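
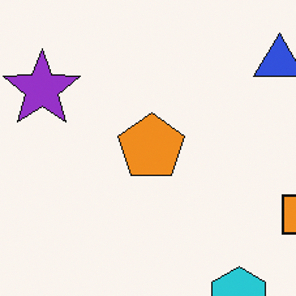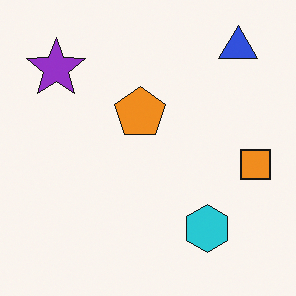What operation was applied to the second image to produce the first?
The transformation is: cropped to a modestly smaller region and rescaled.

The visible shapes are larger and the field of view is narrower; shapes near the original edges may be partly or wholly outside the frame — a crop-and-rescale.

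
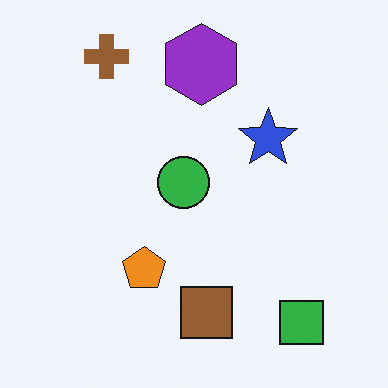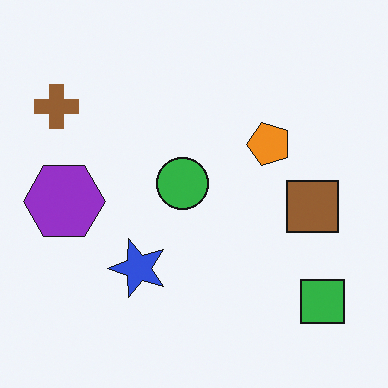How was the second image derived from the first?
It was transposed (reflected across the top-left ↔ bottom-right diagonal).

Shapes have swapped their row and column positions — what was in the top-right is now in the bottom-left — a diagonal reflection.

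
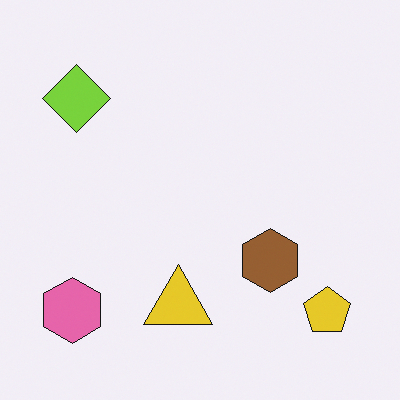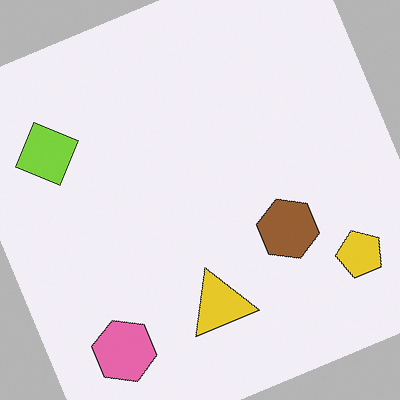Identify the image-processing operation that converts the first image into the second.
The transformation is: rotated counter-clockwise by a moderate amount.

Every shape is tilted by the same angle and the image corners show triangular fill wedges — a whole-image rotation by a non-right angle.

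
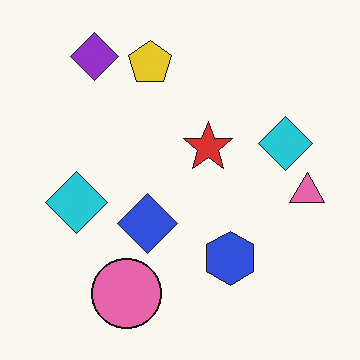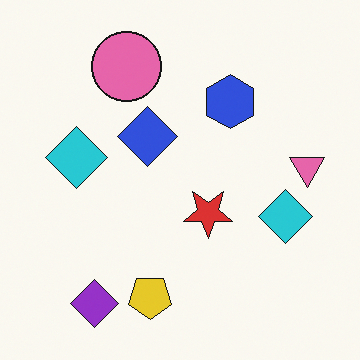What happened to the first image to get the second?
This is the original image flipped vertically (top ↔ bottom).

The purple diamond is in the top-left of the first image and the bottom-left of the second — shapes on opposite sides of the horizontal midline have swapped in a mirror flip.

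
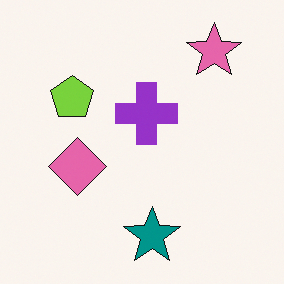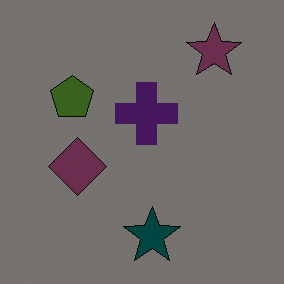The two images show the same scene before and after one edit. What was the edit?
The second image is the first darkened a lot.

Every pixel — background and shapes alike — is uniformly darkened.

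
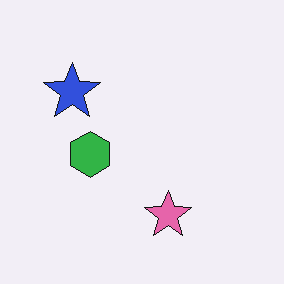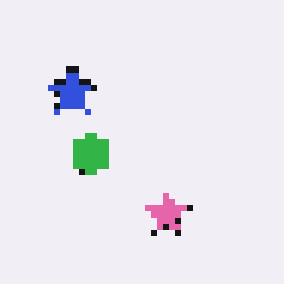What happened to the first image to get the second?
The transformation is: moderately pixelated.

Shapes are reduced to large square blocks; fine edges and outlines are lost — a downscale-then-upscale (mosaic) effect.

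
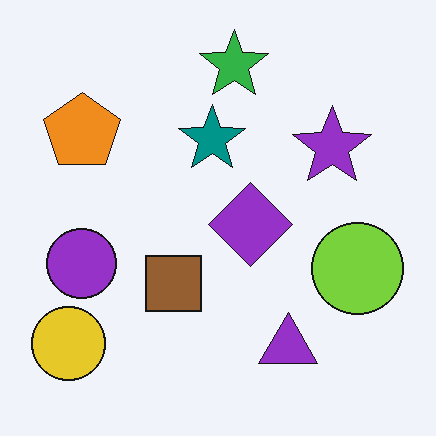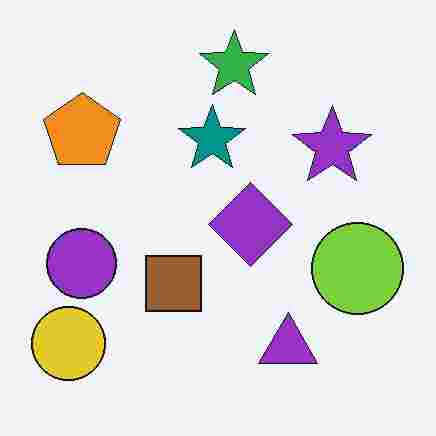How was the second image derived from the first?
The image was heavily JPEG-compressed with obvious blocking artifacts.

Blocky 8×8 compression artifacts appear around shape edges and the flat background shows ringing — characteristic JPEG degradation.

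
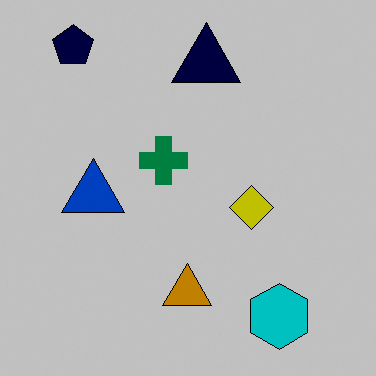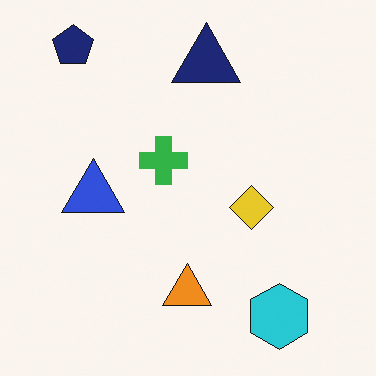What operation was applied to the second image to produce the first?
The transformation is: aggressively posterized.

Each flat color has snapped to a coarser quantized level — most visibly, the near-white background has dropped to a flat grey.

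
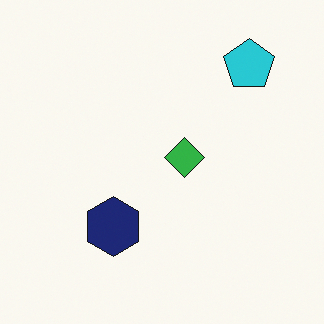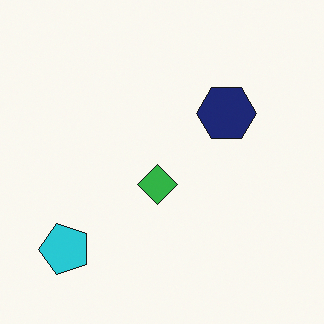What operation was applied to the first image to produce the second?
It was transposed (reflected across the top-left ↔ bottom-right diagonal).

Shapes have swapped their row and column positions — what was in the top-right is now in the bottom-left — a diagonal reflection.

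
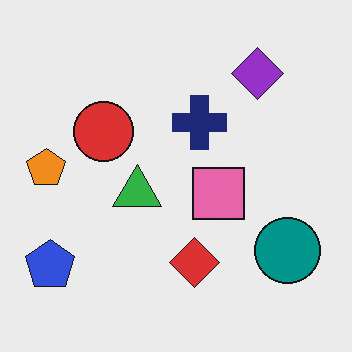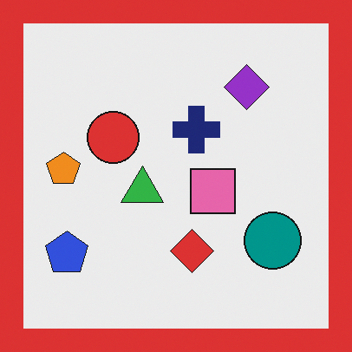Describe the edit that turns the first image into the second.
This is the original image framed with a red border.

A solid red frame runs around the edge of the second image, with the content slightly shrunk inside it.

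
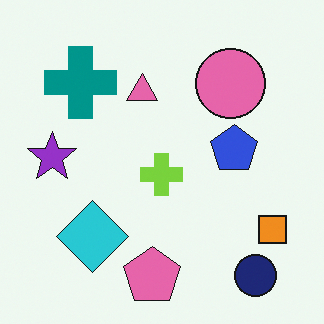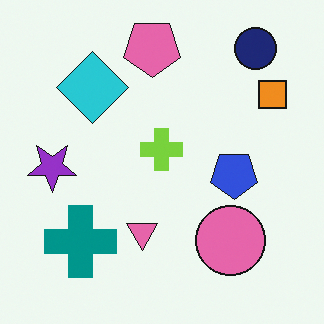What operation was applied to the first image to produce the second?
The image was flipped vertically (top ↔ bottom).

The pink pentagon is in the bottom of the first image and the top of the second — shapes on opposite sides of the horizontal midline have swapped in a mirror flip.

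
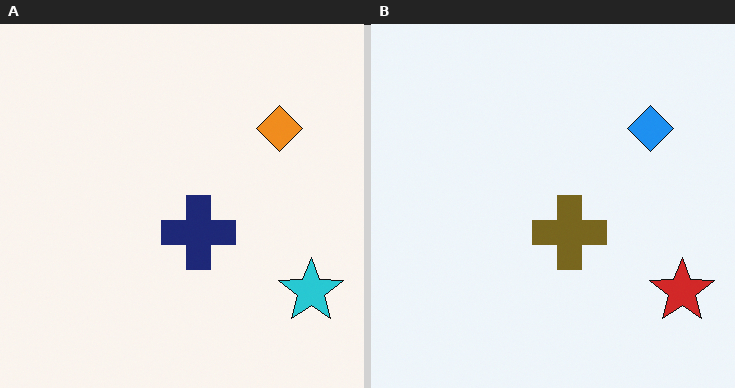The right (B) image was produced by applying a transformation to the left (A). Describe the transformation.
The image was hue-shifted through roughly half the color wheel.

Every shape's color has rotated by the same amount around the hue wheel — a uniform hue shift.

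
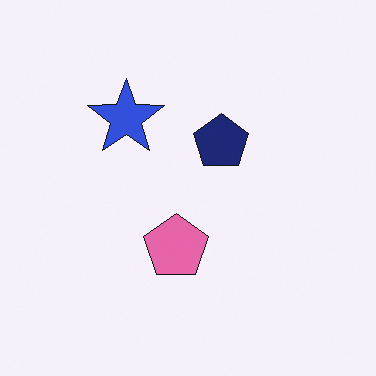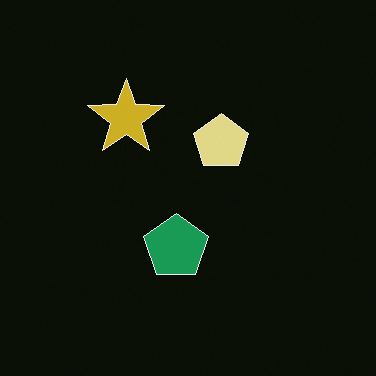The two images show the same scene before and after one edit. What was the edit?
This is the original image color-inverted (negative).

The light background has become dark and every shape's color is its complement — a photographic negative.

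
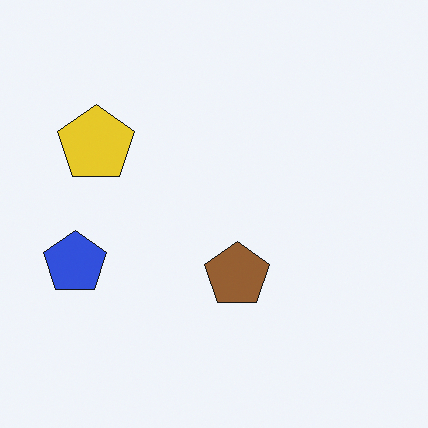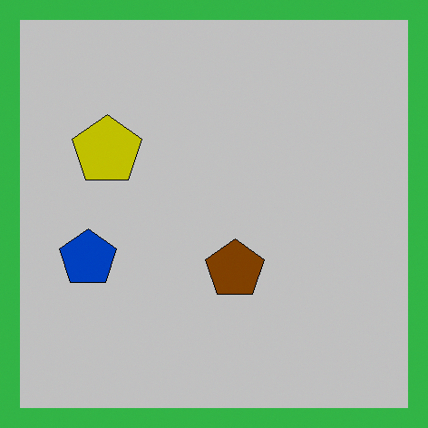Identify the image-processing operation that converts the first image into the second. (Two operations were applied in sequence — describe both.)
This is the original image heavily posterized to just a handful of flat colors, then framed with a green border.

Each flat color has snapped to a coarser quantized level — most visibly, the near-white background has dropped to a flat grey. A solid green frame runs around the edge of the second image, with the content slightly shrunk inside it.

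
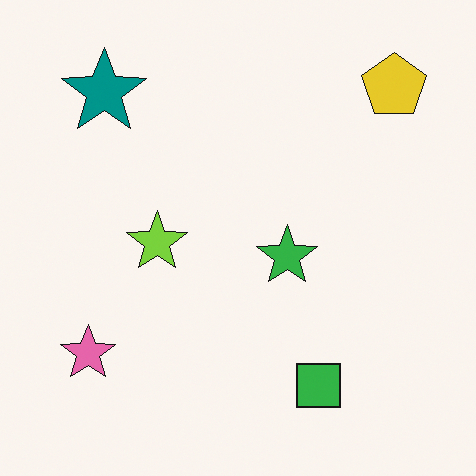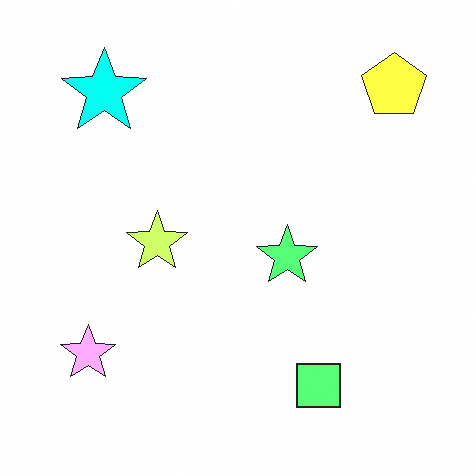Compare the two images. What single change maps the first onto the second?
Brightened a lot.

Every pixel — background and shapes alike — is uniformly brightened.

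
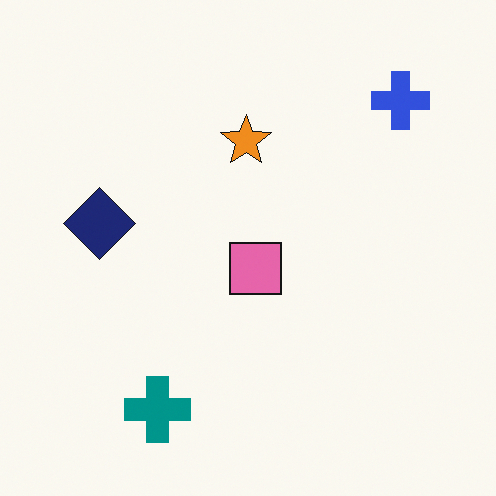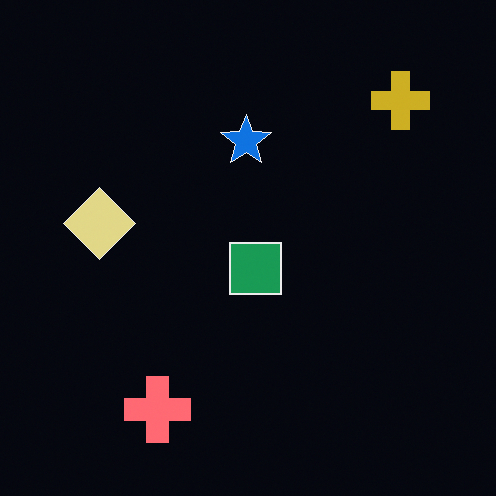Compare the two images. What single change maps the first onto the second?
Color-inverted (negative).

The light background has become dark and every shape's color is its complement — a photographic negative.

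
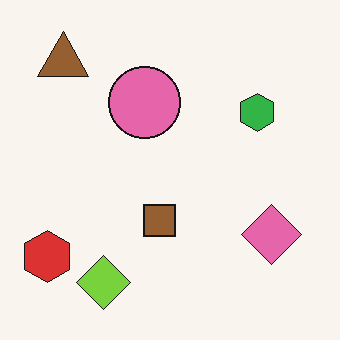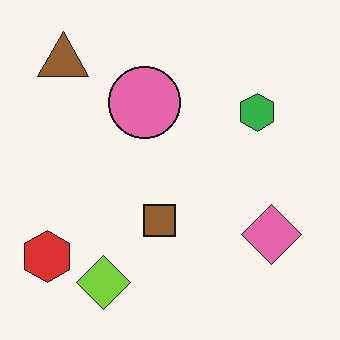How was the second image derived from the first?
The transformation is: JPEG-compressed with visible artifacts.

Blocky 8×8 compression artifacts appear around shape edges and the flat background shows ringing — characteristic JPEG degradation.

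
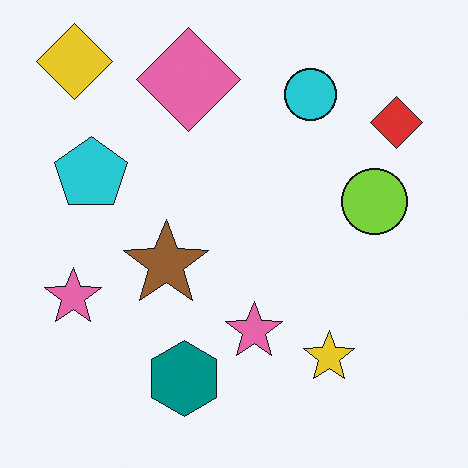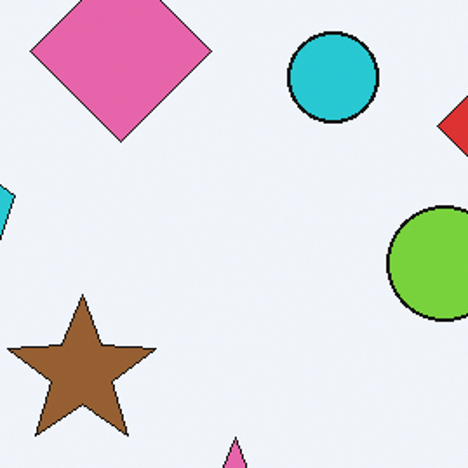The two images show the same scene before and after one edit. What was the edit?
It was cropped tightly and scaled back up.

The visible shapes are larger and the field of view is narrower; shapes near the original edges may be partly or wholly outside the frame — a crop-and-rescale.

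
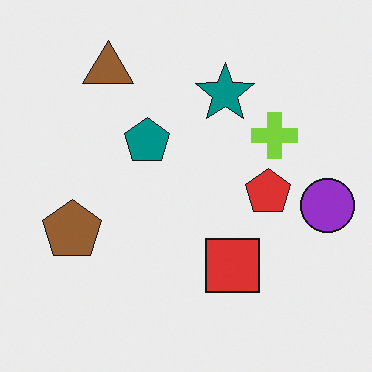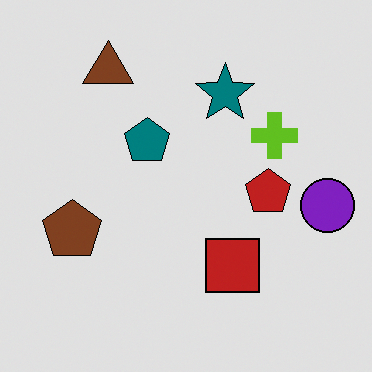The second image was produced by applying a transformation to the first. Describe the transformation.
The image was posterized to a reduced palette.

Each flat color has snapped to a coarser quantized level — most visibly, the near-white background has dropped to a flat grey.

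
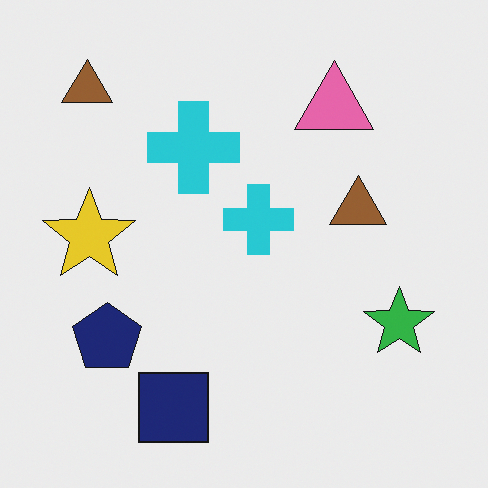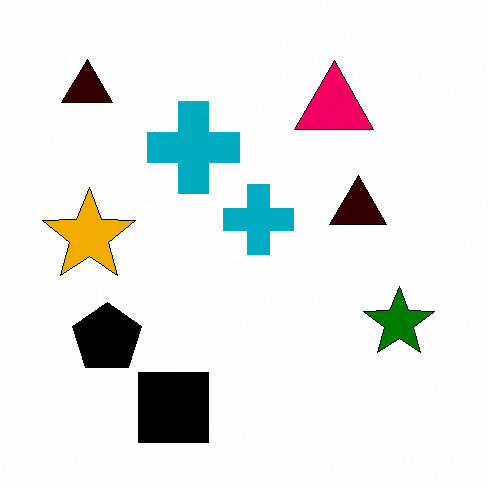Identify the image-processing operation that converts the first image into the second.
Given much higher contrast.

Tones are pushed away from mid-grey across the whole image — a global contrast change.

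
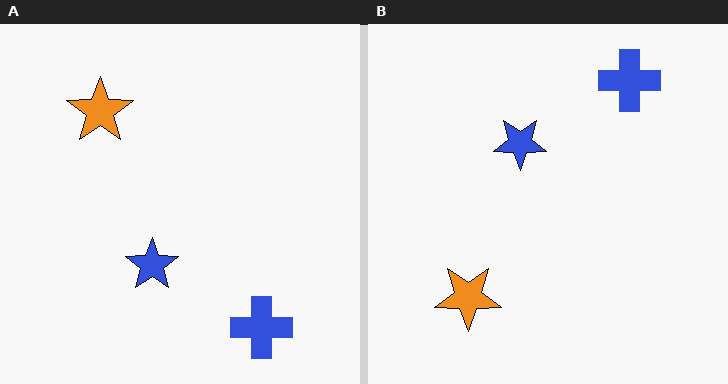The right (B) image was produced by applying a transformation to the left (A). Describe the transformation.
The right (B) image is the left (A) flipped vertically (top ↔ bottom).

The blue cross is in the bottom-right of the left (A) image and the top-right of the right (B) — shapes on opposite sides of the horizontal midline have swapped in a mirror flip.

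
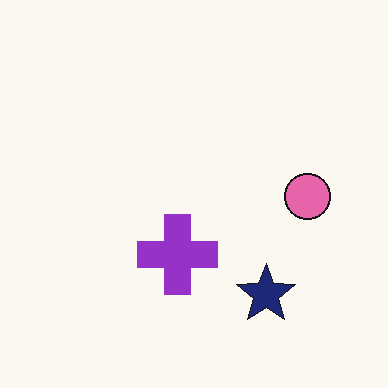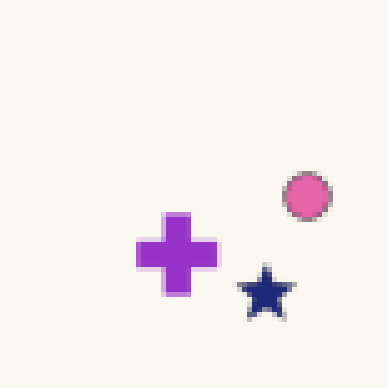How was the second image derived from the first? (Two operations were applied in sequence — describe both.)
Slightly softened, then lightly pixelated (a mild mosaic effect).

Shape edges and outlines are uniformly softened across the whole image. Shapes are reduced to large square blocks; fine edges and outlines are lost — a downscale-then-upscale (mosaic) effect.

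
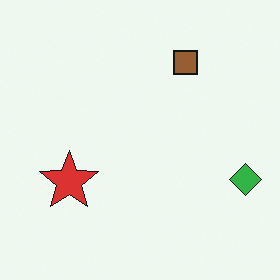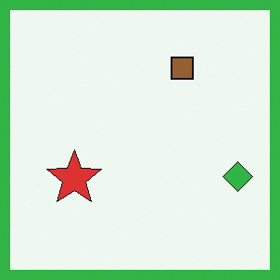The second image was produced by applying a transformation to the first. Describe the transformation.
The second image is the first framed with a green border.

A solid green frame runs around the edge of the second image, with the content slightly shrunk inside it.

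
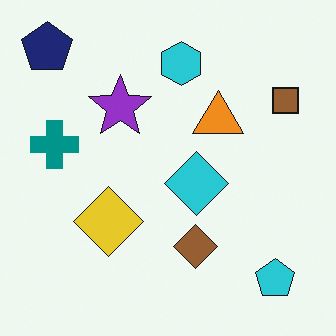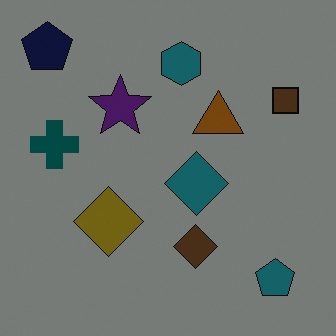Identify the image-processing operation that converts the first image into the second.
The transformation is: substantially darkened.

Every pixel — background and shapes alike — is uniformly darkened.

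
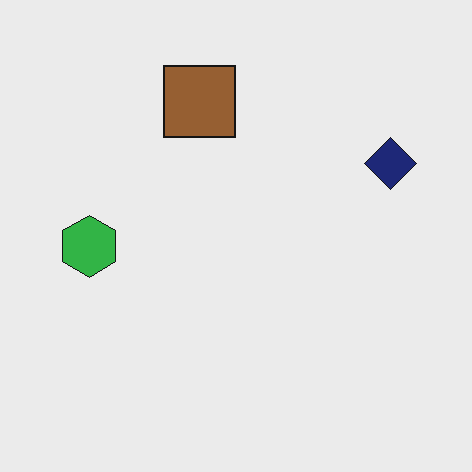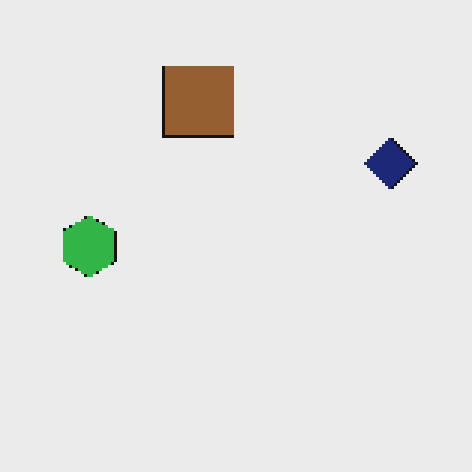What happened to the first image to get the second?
Mildly pixelated.

Shapes are reduced to large square blocks; fine edges and outlines are lost — a downscale-then-upscale (mosaic) effect.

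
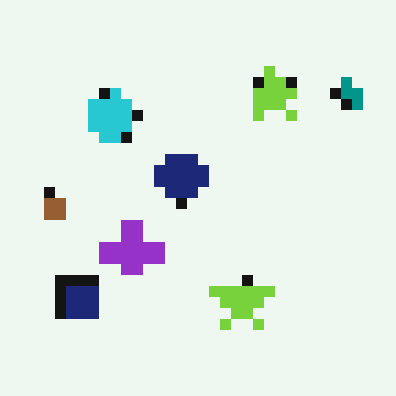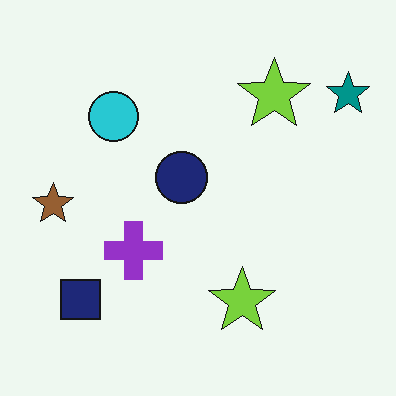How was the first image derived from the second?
The transformation is: heavily pixelated into large blocks.

Shapes are reduced to large square blocks; fine edges and outlines are lost — a downscale-then-upscale (mosaic) effect.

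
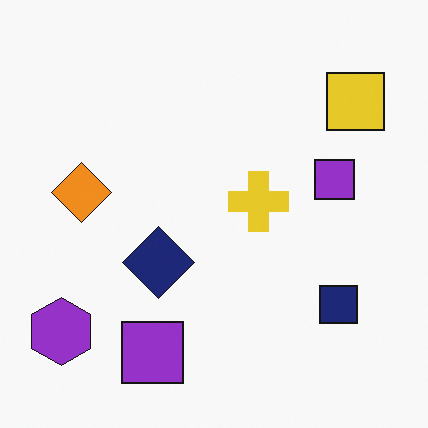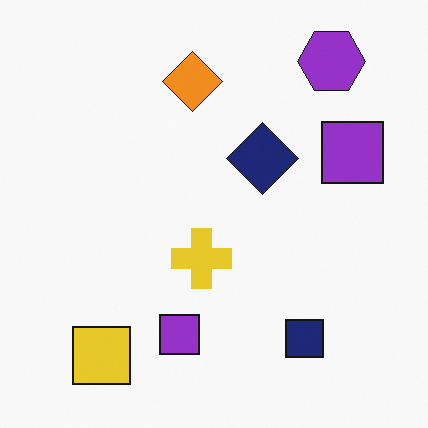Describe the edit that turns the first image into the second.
This is the original image transposed (reflected across the top-left ↔ bottom-right diagonal).

Shapes have swapped their row and column positions — what was in the top-right is now in the bottom-left — a diagonal reflection.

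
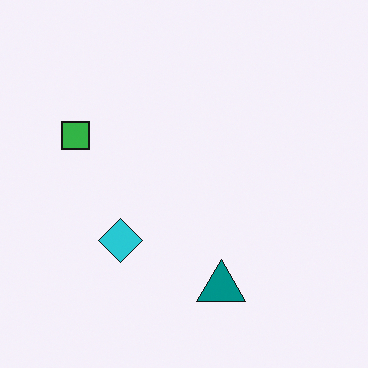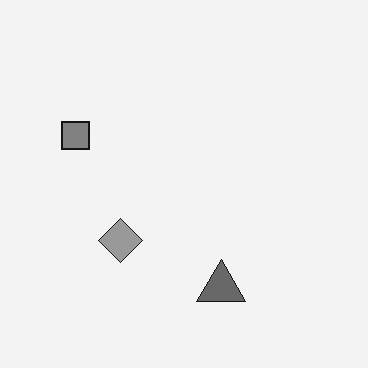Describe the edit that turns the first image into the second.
The transformation is: converted to grayscale.

All color is removed — every shape is now a shade of grey.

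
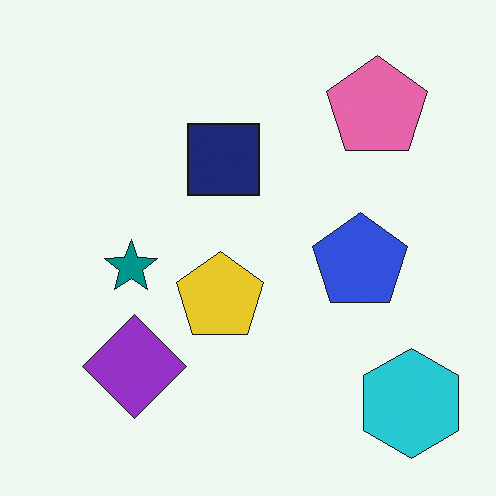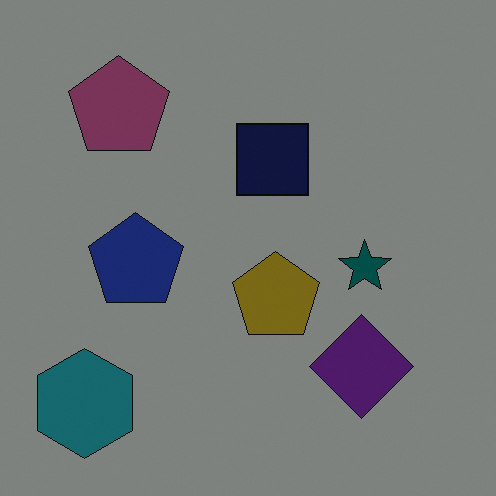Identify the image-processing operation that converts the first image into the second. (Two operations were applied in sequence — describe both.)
It was darkened a lot, then flipped horizontally (left ↔ right).

Every pixel — background and shapes alike — is uniformly darkened. The cyan hexagon is in the bottom-right of the first image and the bottom-left of the second — shapes on opposite sides of the vertical midline have swapped in a mirror flip.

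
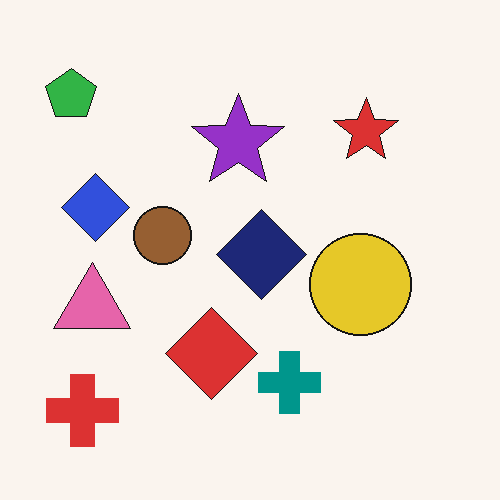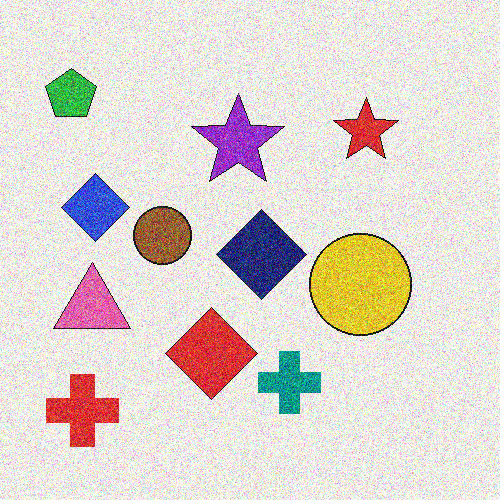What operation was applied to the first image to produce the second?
This is the original image degraded with strong gaussian noise.

Random speckle covers the whole image, including the flat background.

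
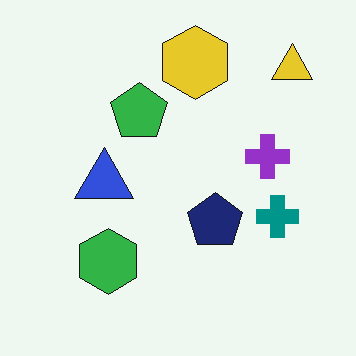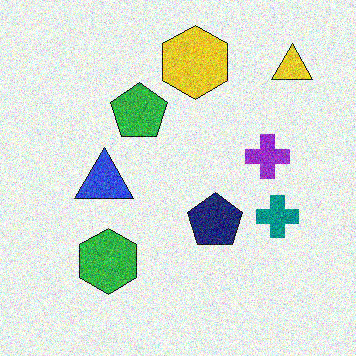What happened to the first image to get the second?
Degraded with heavy additive noise.

Random speckle covers the whole image, including the flat background.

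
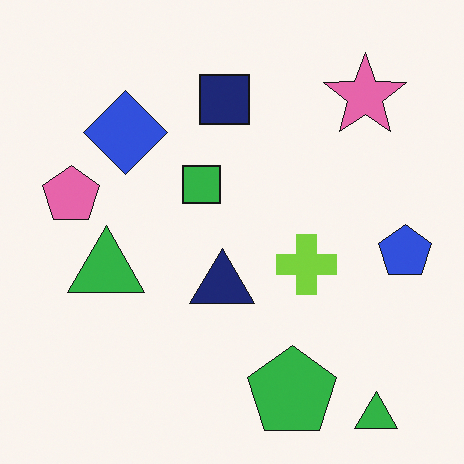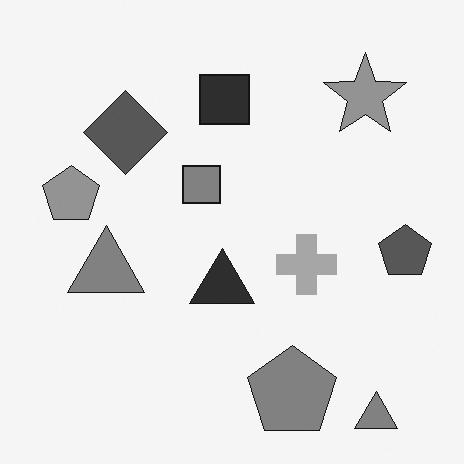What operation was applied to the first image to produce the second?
It was converted to grayscale.

All color is removed — every shape is now a shade of grey.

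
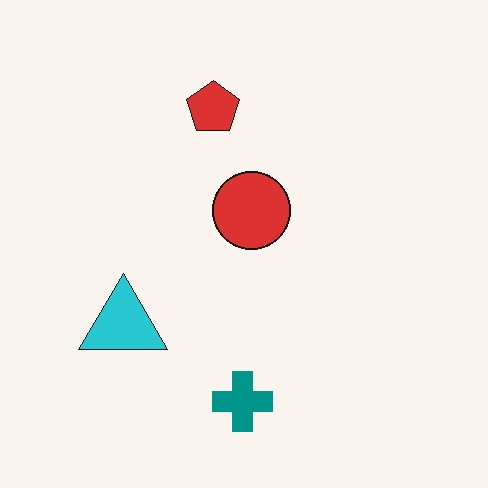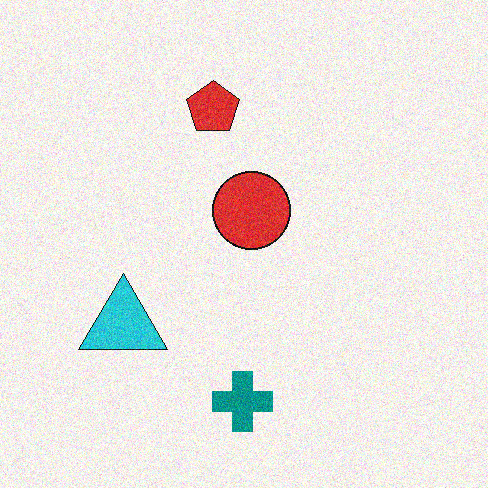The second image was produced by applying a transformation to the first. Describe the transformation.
The second image is the first degraded with visible gaussian noise.

Random speckle covers the whole image, including the flat background.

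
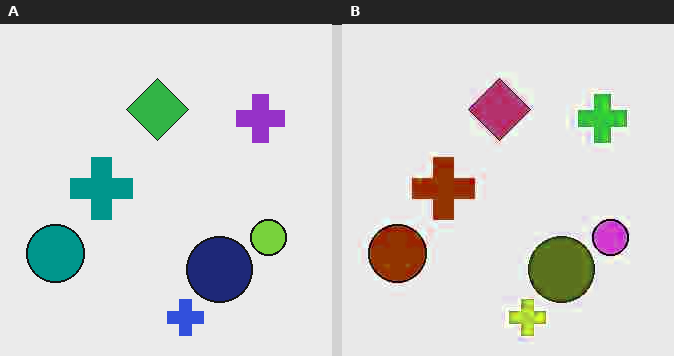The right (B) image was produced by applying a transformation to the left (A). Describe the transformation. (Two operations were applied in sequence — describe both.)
The transformation is: heavily JPEG-compressed with obvious blocking artifacts, then hue-shifted through roughly half the color wheel.

Blocky 8×8 compression artifacts appear around shape edges and the flat background shows ringing — characteristic JPEG degradation. Every shape's color has rotated by the same amount around the hue wheel — a uniform hue shift.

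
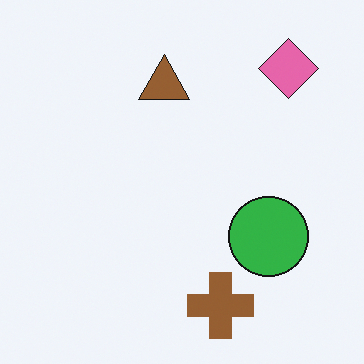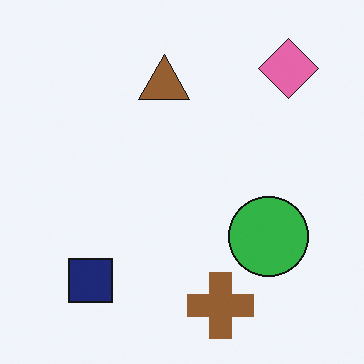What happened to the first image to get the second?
The image was overlaid with an additional navy square.

A navy square appears in the second image that is absent from the first.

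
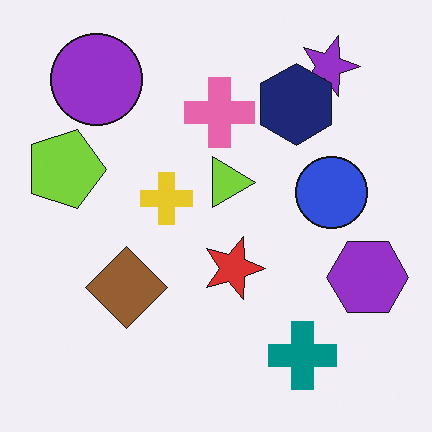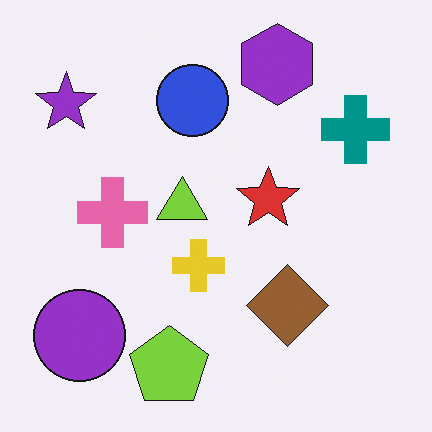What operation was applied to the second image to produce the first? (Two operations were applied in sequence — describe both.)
The transformation is: rotated 90° clockwise, then overlaid with an additional navy hexagon.

The purple star sits in the top-left of the second image and the top-right of the first — consistent with a whole-image 90° clockwise rotation. A navy hexagon appears in the first image that is absent from the second.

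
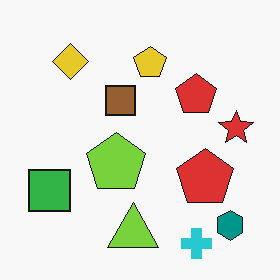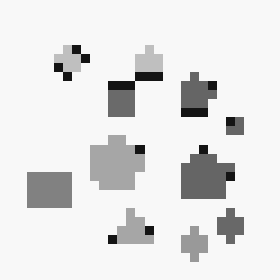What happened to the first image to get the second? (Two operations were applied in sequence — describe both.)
It was converted to grayscale, then coarsely pixelated.

All color is removed — every shape is now a shade of grey. Shapes are reduced to large square blocks; fine edges and outlines are lost — a downscale-then-upscale (mosaic) effect.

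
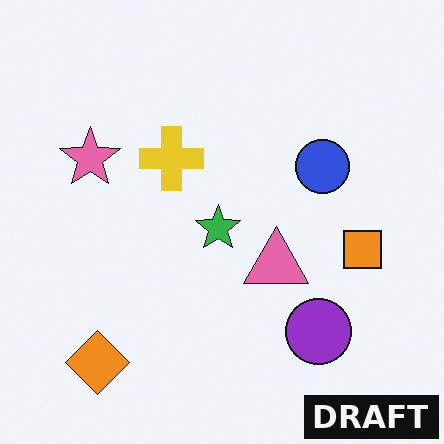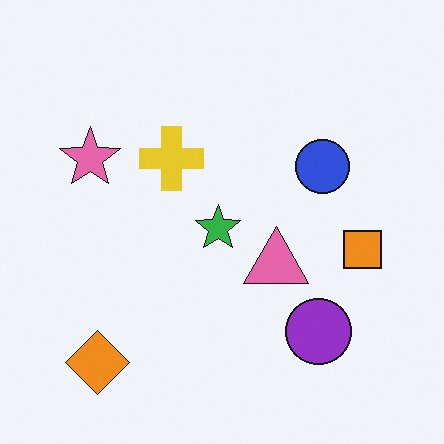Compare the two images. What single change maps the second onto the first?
The transformation is: watermarked with the text "DRAFT" in the lower-right corner.

A dark label reading "DRAFT" appears in the lower-right corner.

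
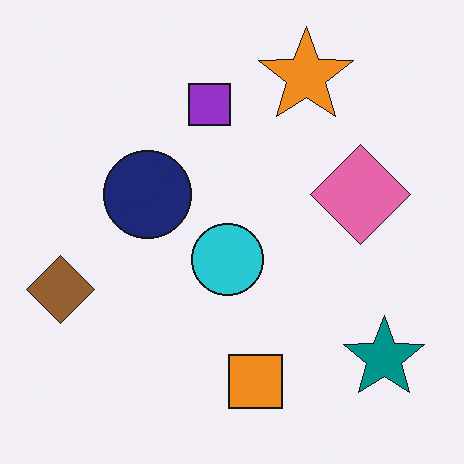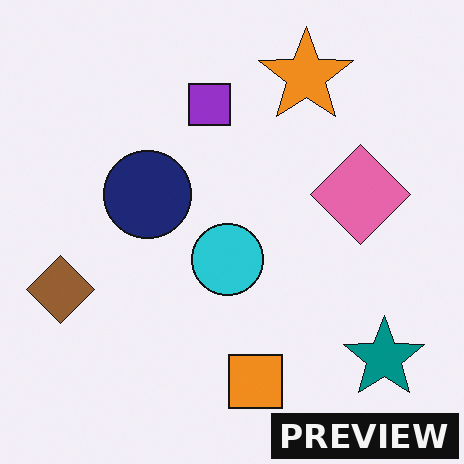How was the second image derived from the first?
The image was watermarked with the text "PREVIEW" in the lower-right corner.

A dark label reading "PREVIEW" appears in the lower-right corner.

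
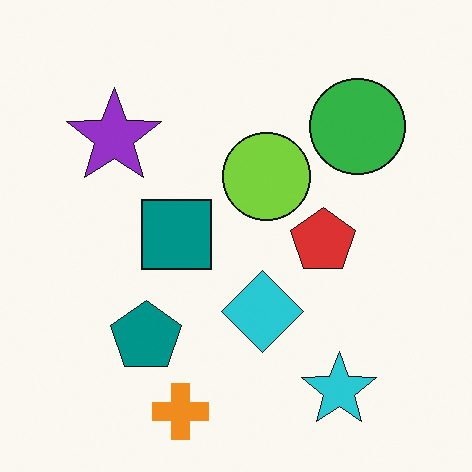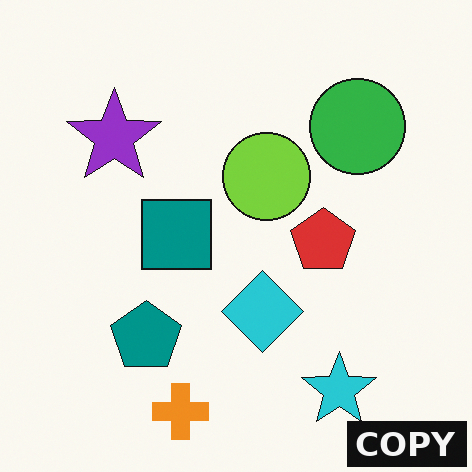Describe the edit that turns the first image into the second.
Watermarked with the text "COPY" in the lower-right corner.

A dark label reading "COPY" appears in the lower-right corner.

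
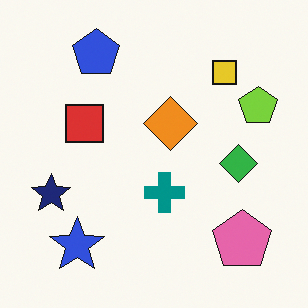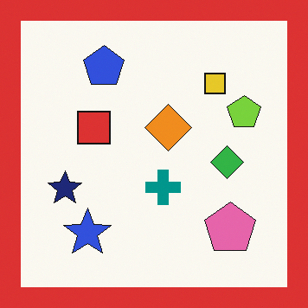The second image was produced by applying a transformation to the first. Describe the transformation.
Framed with a red border.

A solid red frame runs around the edge of the second image, with the content slightly shrunk inside it.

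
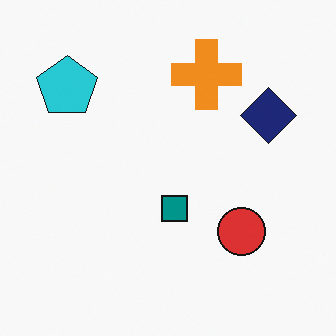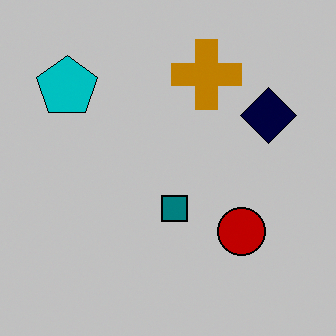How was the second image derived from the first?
Aggressively posterized.

Each flat color has snapped to a coarser quantized level — most visibly, the near-white background has dropped to a flat grey.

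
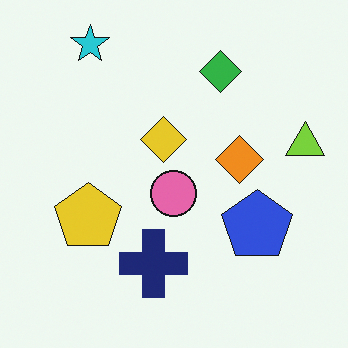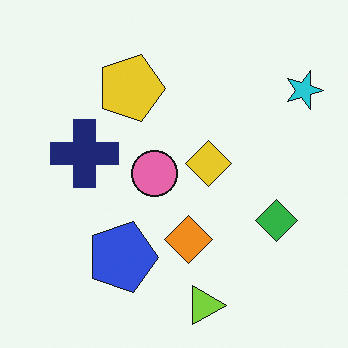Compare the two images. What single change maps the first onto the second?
The image was rotated 90° clockwise.

The cyan star sits in the top-left of the first image and the top-right of the second — consistent with a whole-image 90° clockwise rotation.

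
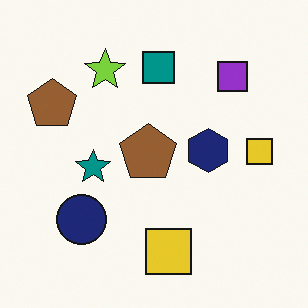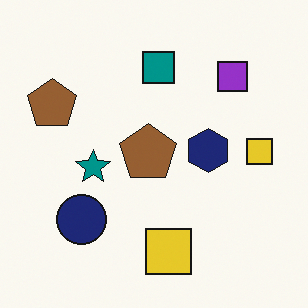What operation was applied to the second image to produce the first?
The image was overlaid with an additional lime star.

A lime star appears in the first image that is absent from the second.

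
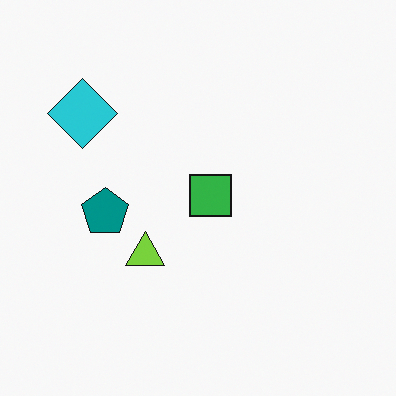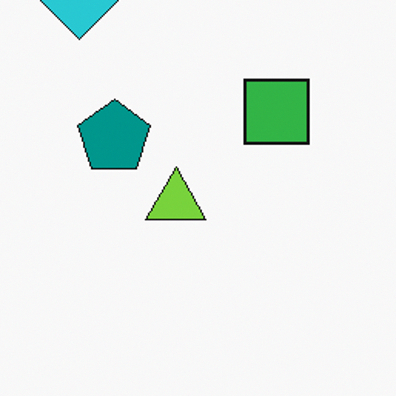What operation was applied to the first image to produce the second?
The transformation is: cropped to a modestly smaller region and rescaled.

The visible shapes are larger and the field of view is narrower; shapes near the original edges may be partly or wholly outside the frame — a crop-and-rescale.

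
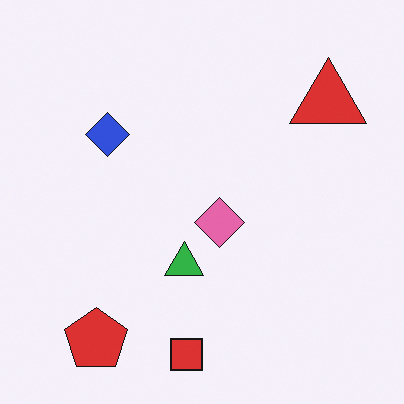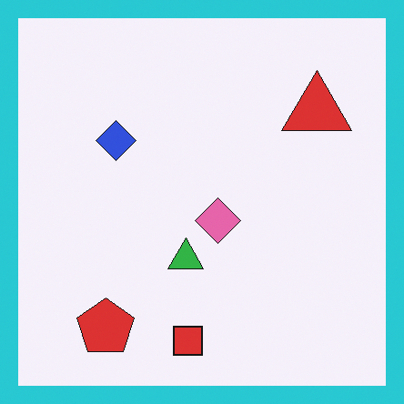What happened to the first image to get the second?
The transformation is: framed with a cyan border.

A solid cyan frame runs around the edge of the second image, with the content slightly shrunk inside it.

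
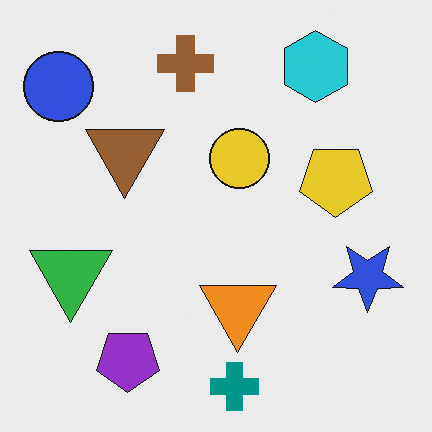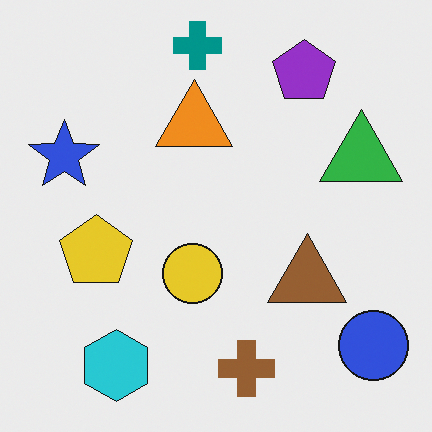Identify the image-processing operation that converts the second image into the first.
This is the original image rotated 180°.

The blue circle sits in the bottom-right of the second image and the top-left of the first — consistent with a whole-image 180° rotation.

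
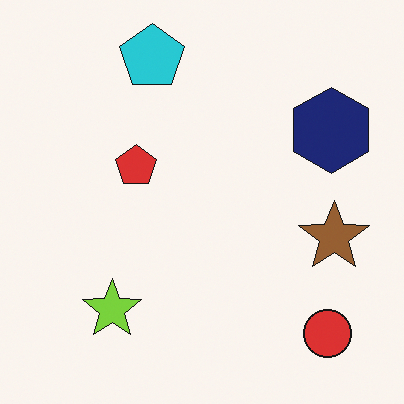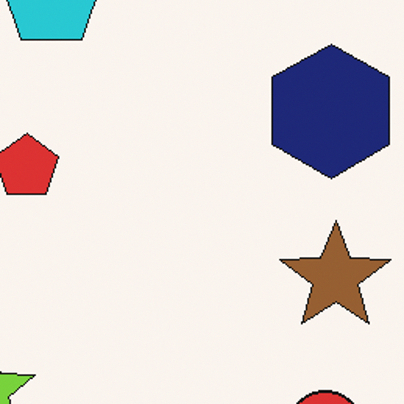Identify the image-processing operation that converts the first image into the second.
It was cropped slightly and scaled back up.

The visible shapes are larger and the field of view is narrower; shapes near the original edges may be partly or wholly outside the frame — a crop-and-rescale.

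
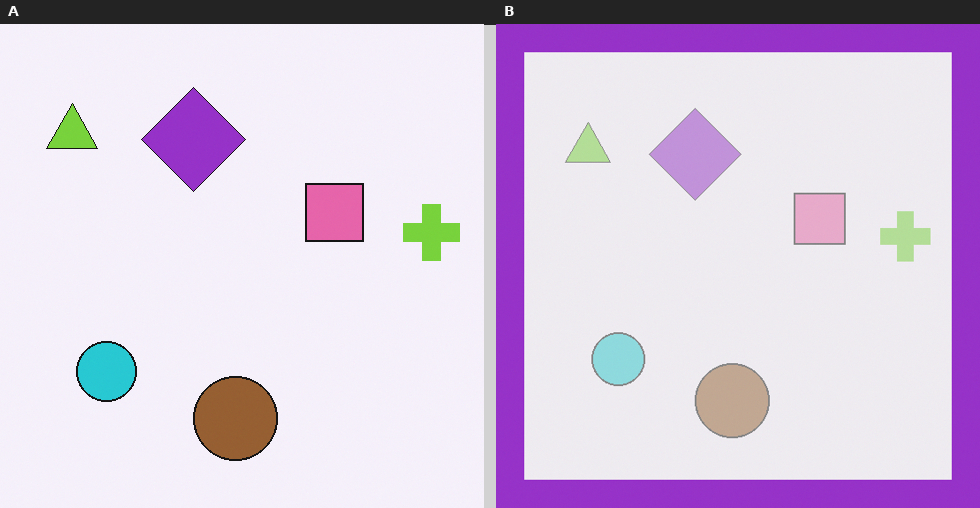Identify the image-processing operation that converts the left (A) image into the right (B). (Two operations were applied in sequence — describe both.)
The right (B) image is the left (A) given much lower contrast, then framed with a purple border.

Tones are pushed toward mid-grey across the whole image — a global contrast change. A solid purple frame runs around the edge of the right (B) image, with the content slightly shrunk inside it.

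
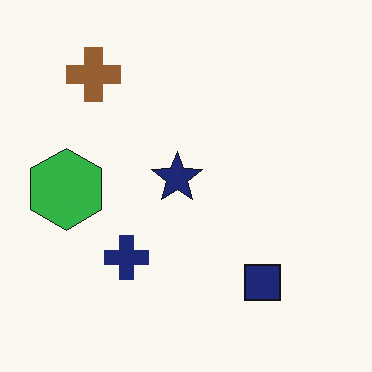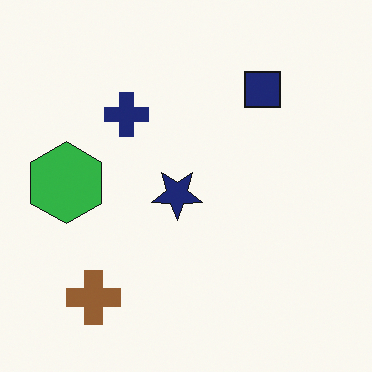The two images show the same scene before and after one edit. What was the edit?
The second image is the first flipped vertically (top ↔ bottom).

The brown cross is in the top-left of the first image and the bottom-left of the second — shapes on opposite sides of the horizontal midline have swapped in a mirror flip.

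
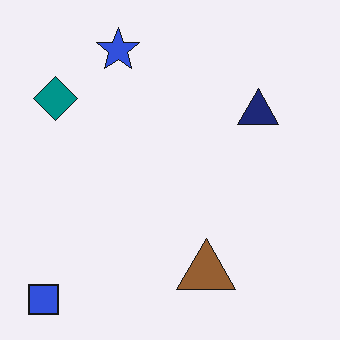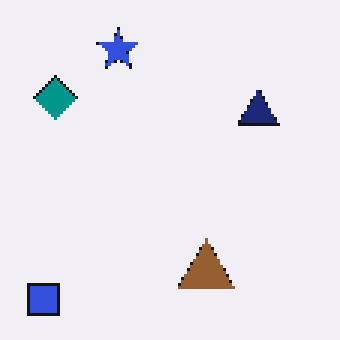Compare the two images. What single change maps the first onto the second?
The image was mildly pixelated.

Shapes are reduced to large square blocks; fine edges and outlines are lost — a downscale-then-upscale (mosaic) effect.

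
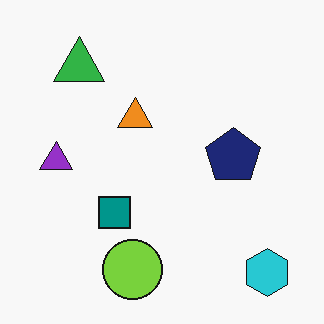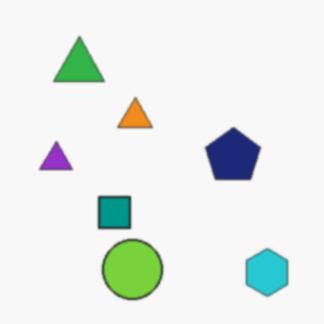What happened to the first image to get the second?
Lightly blurred.

Shape edges and outlines are uniformly softened across the whole image.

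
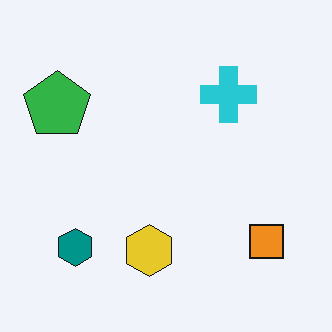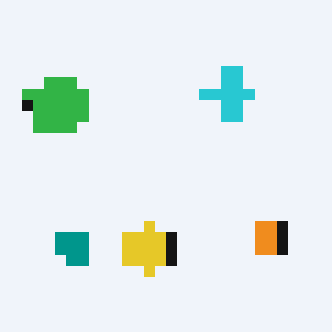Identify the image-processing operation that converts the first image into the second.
The transformation is: heavily pixelated into large blocks.

Shapes are reduced to large square blocks; fine edges and outlines are lost — a downscale-then-upscale (mosaic) effect.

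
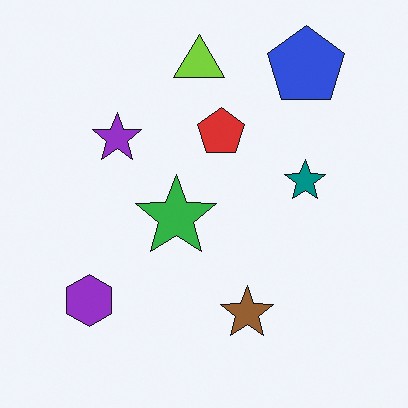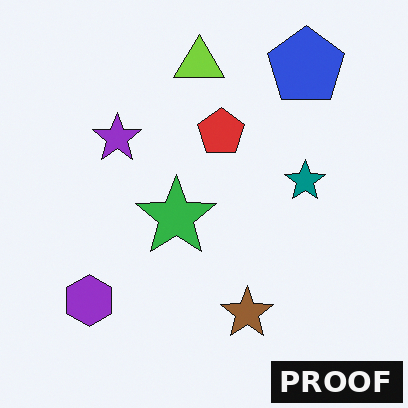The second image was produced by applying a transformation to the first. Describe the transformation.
The transformation is: watermarked with the text "PROOF" in the lower-right corner.

A dark label reading "PROOF" appears in the lower-right corner.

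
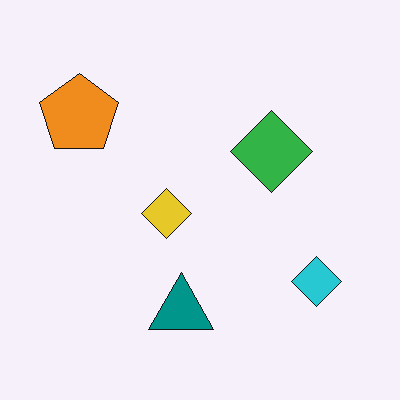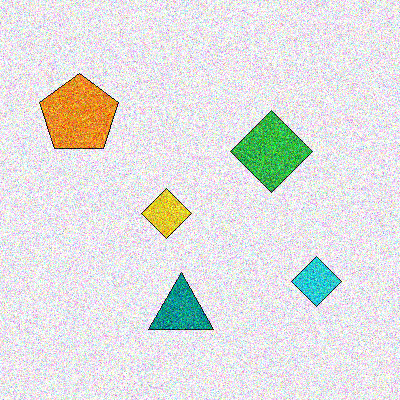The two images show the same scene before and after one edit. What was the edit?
Degraded with strong gaussian noise.

Random speckle covers the whole image, including the flat background.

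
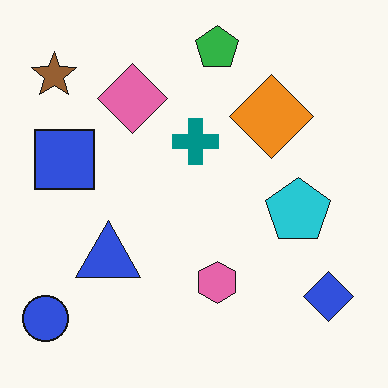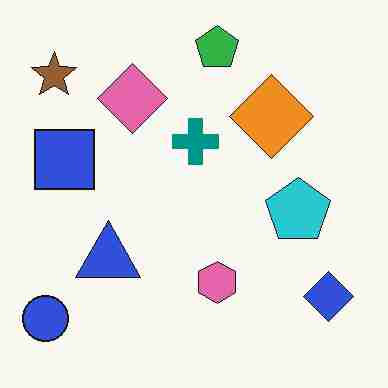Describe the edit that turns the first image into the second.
It was degraded with heavy JPEG compression.

Blocky 8×8 compression artifacts appear around shape edges and the flat background shows ringing — characteristic JPEG degradation.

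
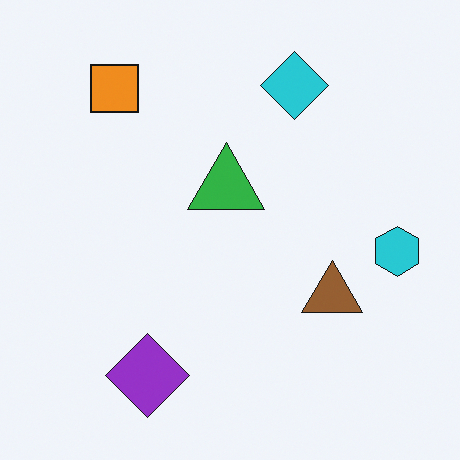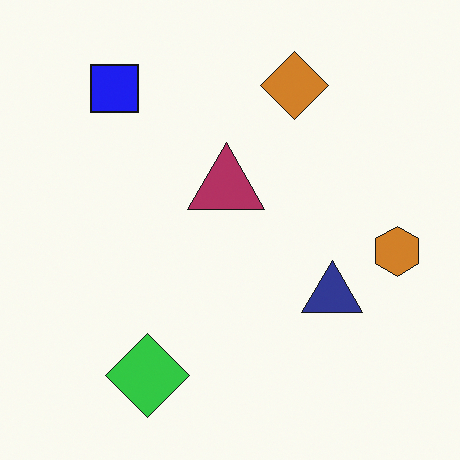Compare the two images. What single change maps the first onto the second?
It was hue-shifted by a large amount.

Every shape's color has rotated by the same amount around the hue wheel — a uniform hue shift.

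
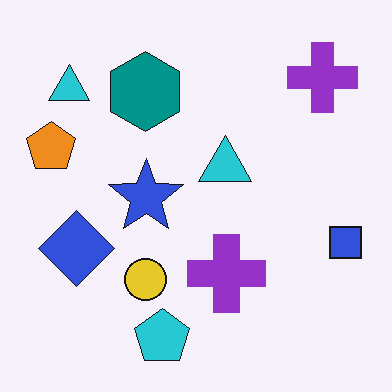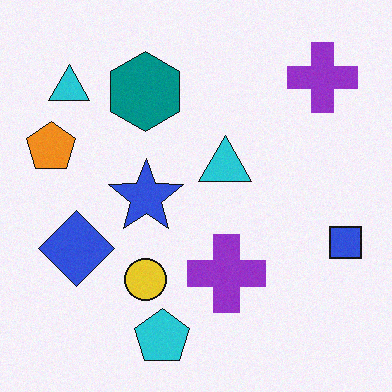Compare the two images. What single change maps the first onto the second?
Degraded with subtle gaussian noise.

Random speckle covers the whole image, including the flat background.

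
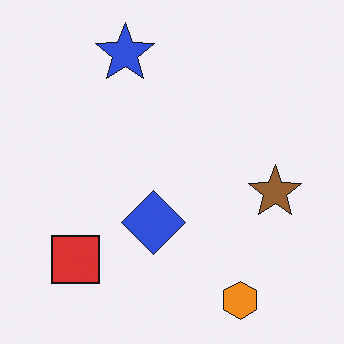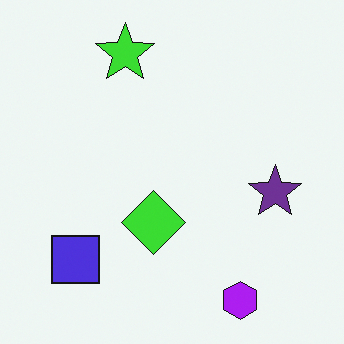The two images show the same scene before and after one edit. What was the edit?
This is the original image hue-shifted through roughly half the color wheel.

Every shape's color has rotated by the same amount around the hue wheel — a uniform hue shift.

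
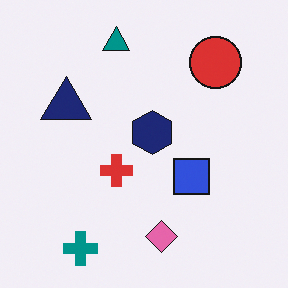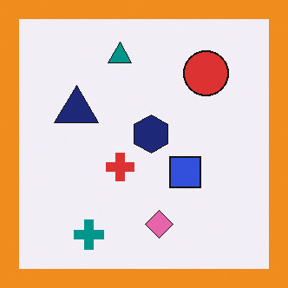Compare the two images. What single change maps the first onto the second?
Framed with a orange border.

A solid orange frame runs around the edge of the second image, with the content slightly shrunk inside it.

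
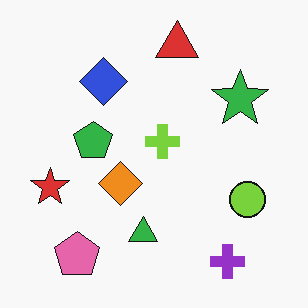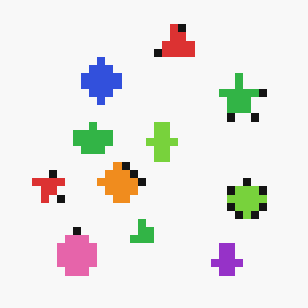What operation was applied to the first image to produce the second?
The second image is the first moderately pixelated.

Shapes are reduced to large square blocks; fine edges and outlines are lost — a downscale-then-upscale (mosaic) effect.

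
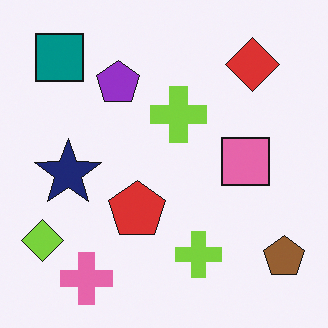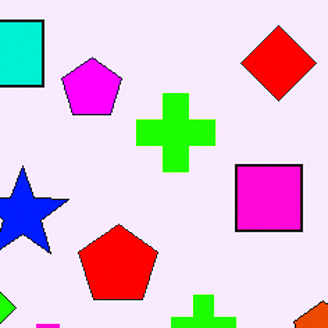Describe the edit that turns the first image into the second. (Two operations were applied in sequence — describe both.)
The image was cropped slightly and scaled back up, then heavily oversaturated.

The visible shapes are larger and the field of view is narrower; shapes near the original edges may be partly or wholly outside the frame — a crop-and-rescale. All colors are more vivid — a global saturation change.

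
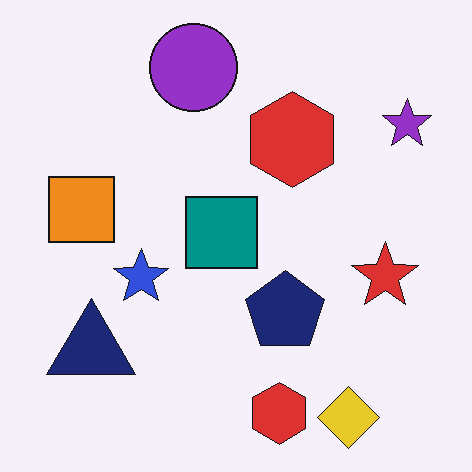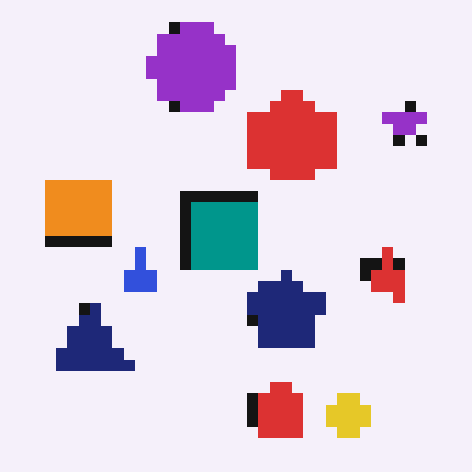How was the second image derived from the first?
The second image is the first coarsely pixelated.

Shapes are reduced to large square blocks; fine edges and outlines are lost — a downscale-then-upscale (mosaic) effect.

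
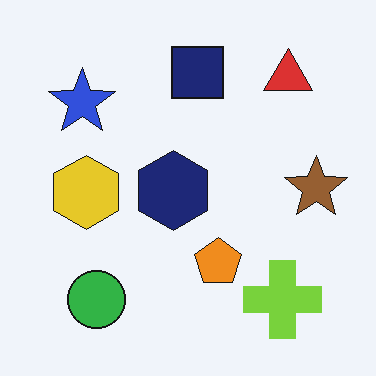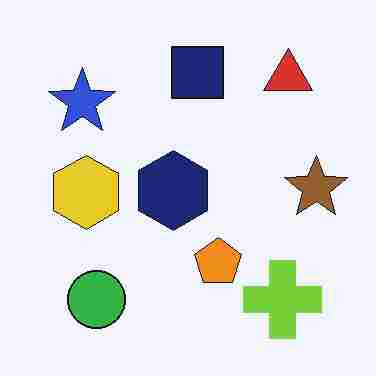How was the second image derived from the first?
It was heavily JPEG-compressed with obvious blocking artifacts.

Blocky 8×8 compression artifacts appear around shape edges and the flat background shows ringing — characteristic JPEG degradation.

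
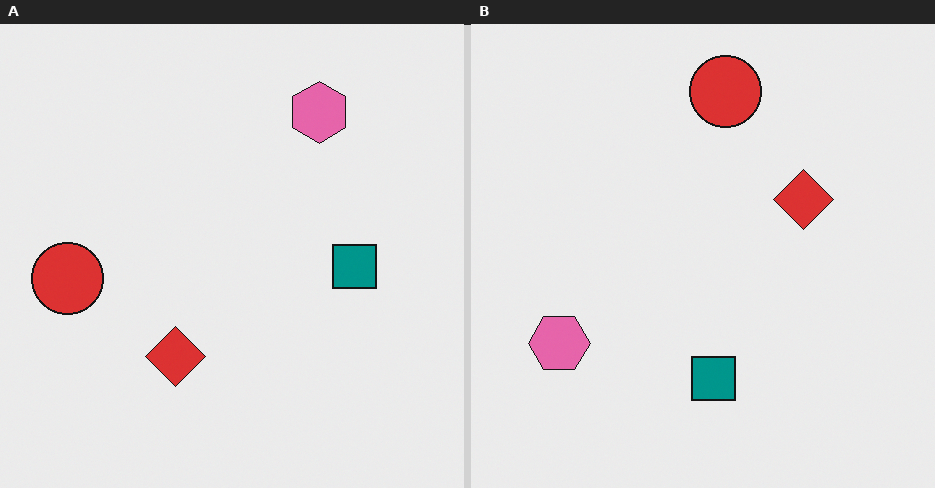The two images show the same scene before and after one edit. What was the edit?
Transposed (reflected across the top-left ↔ bottom-right diagonal).

Shapes have swapped their row and column positions — what was in the top-right is now in the bottom-left — a diagonal reflection.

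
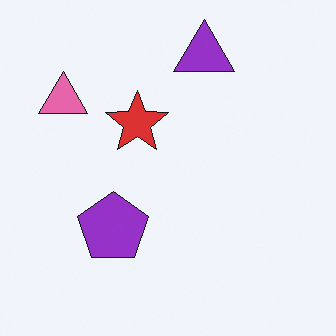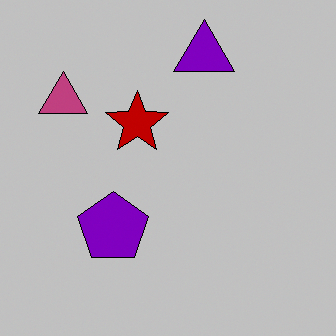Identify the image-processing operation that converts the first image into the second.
Aggressively posterized.

Each flat color has snapped to a coarser quantized level — most visibly, the near-white background has dropped to a flat grey.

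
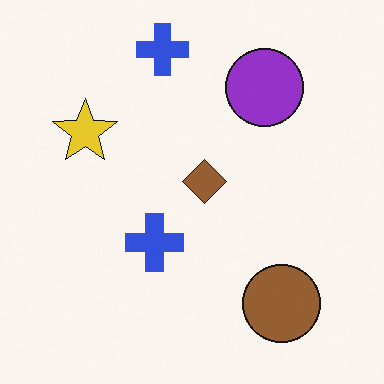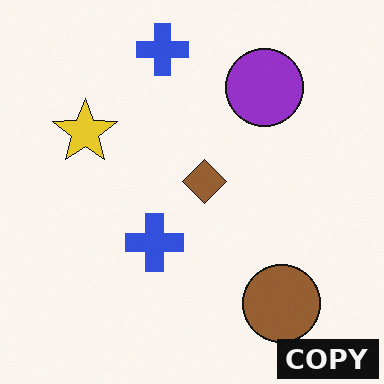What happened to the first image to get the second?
The image was watermarked with the text "COPY" in the lower-right corner.

A dark label reading "COPY" appears in the lower-right corner.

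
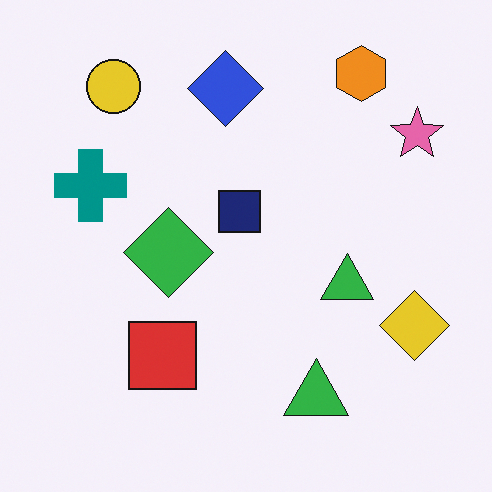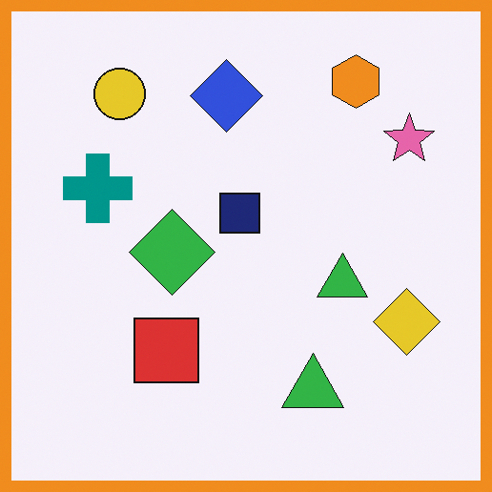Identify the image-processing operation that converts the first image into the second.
The transformation is: framed with a orange border.

A solid orange frame runs around the edge of the second image, with the content slightly shrunk inside it.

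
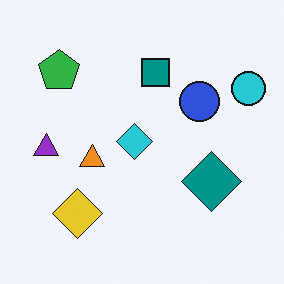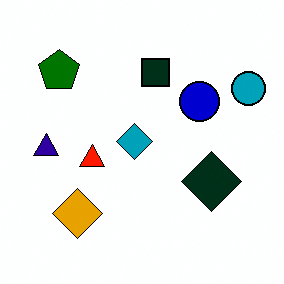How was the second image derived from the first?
This is the original image boosted in contrast.

Tones are pushed away from mid-grey across the whole image — a global contrast change.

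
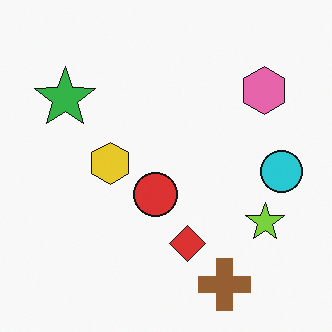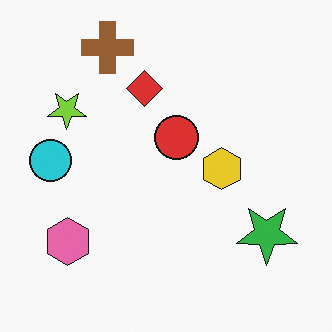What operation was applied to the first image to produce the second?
The second image is the first rotated 180°.

The brown cross sits in the bottom-right of the first image and the top-left of the second — consistent with a whole-image 180° rotation.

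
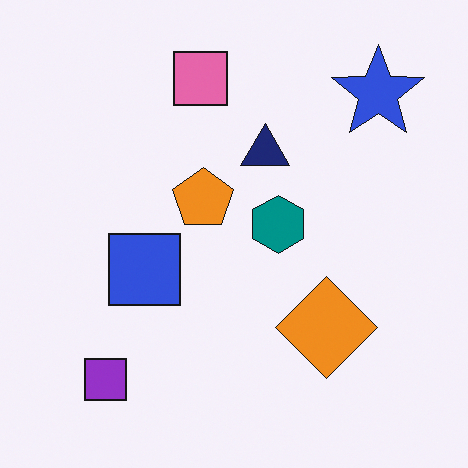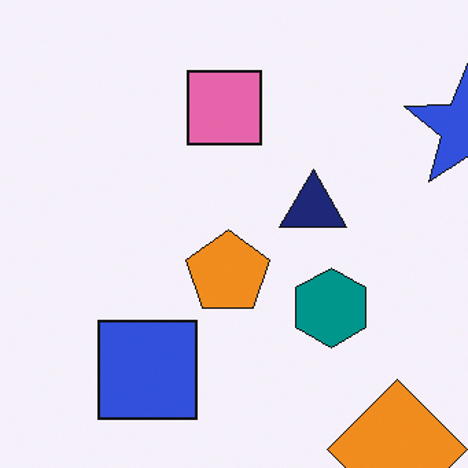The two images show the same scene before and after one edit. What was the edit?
The image was cropped slightly and scaled back up.

The visible shapes are larger and the field of view is narrower; shapes near the original edges may be partly or wholly outside the frame — a crop-and-rescale.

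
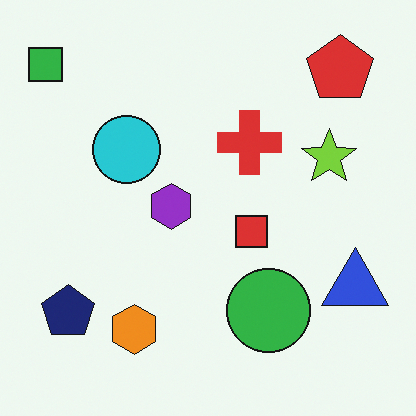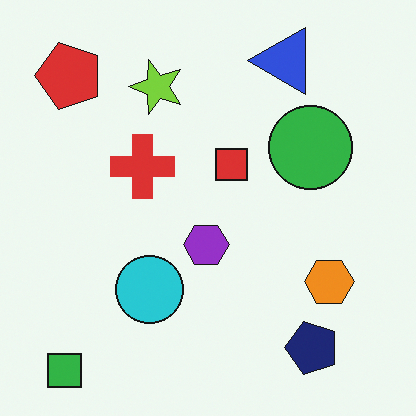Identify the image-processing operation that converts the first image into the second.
This is the original image rotated 90° counter-clockwise.

The green square sits in the top-left of the first image and the bottom-left of the second — consistent with a whole-image 90° counter-clockwise rotation.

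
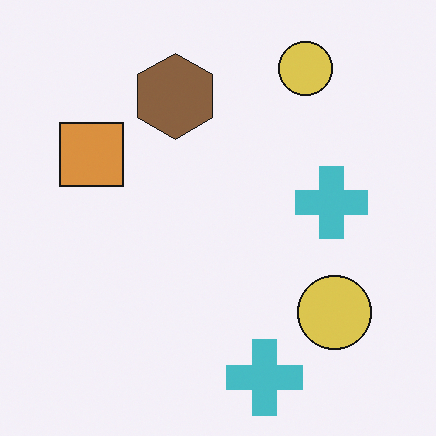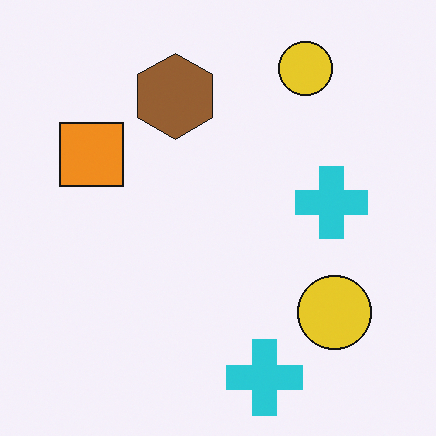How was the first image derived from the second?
This is the original image slightly desaturated.

All colors are more muted and greyish — a global saturation change.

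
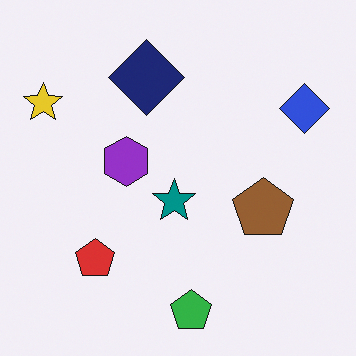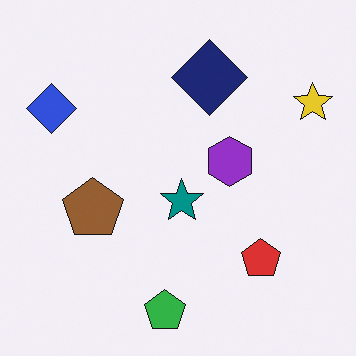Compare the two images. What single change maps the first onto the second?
The transformation is: flipped horizontally (left ↔ right).

The yellow star is in the top-left of the first image and the top-right of the second — shapes on opposite sides of the vertical midline have swapped in a mirror flip.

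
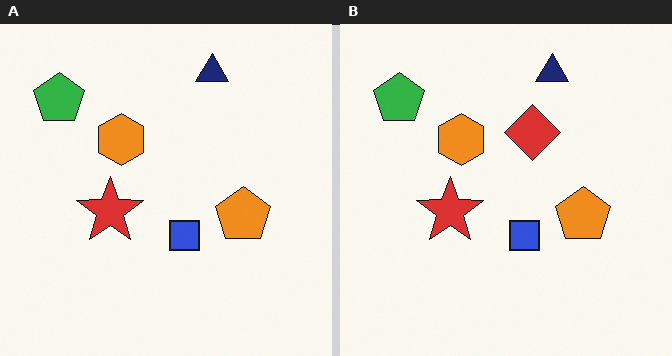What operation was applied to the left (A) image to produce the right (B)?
The right (B) image is the left (A) overlaid with an additional red diamond.

A red diamond appears in the right (B) image that is absent from the left (A).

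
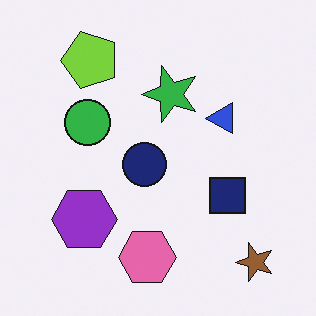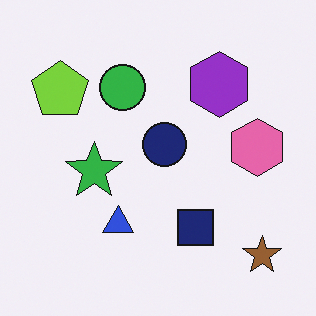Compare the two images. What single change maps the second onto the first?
The first image is the second transposed (reflected across the top-left ↔ bottom-right diagonal).

Shapes have swapped their row and column positions — what was in the top-right is now in the bottom-left — a diagonal reflection.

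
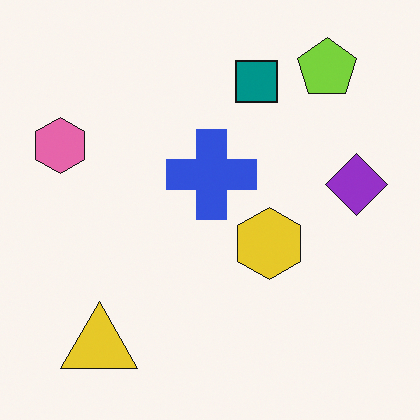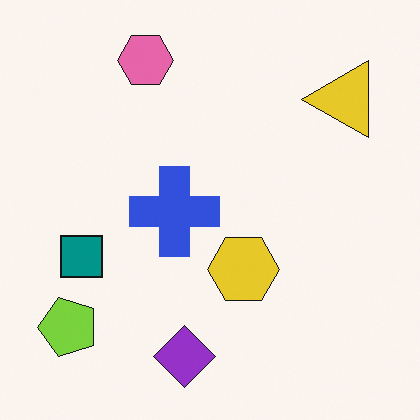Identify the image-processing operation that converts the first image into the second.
The second image is the first transposed (reflected across the top-left ↔ bottom-right diagonal).

Shapes have swapped their row and column positions — what was in the top-right is now in the bottom-left — a diagonal reflection.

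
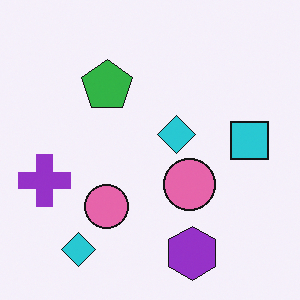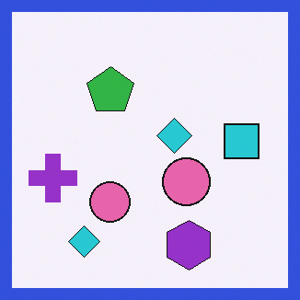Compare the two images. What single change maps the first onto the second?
The image was framed with a blue border.

A solid blue frame runs around the edge of the second image, with the content slightly shrunk inside it.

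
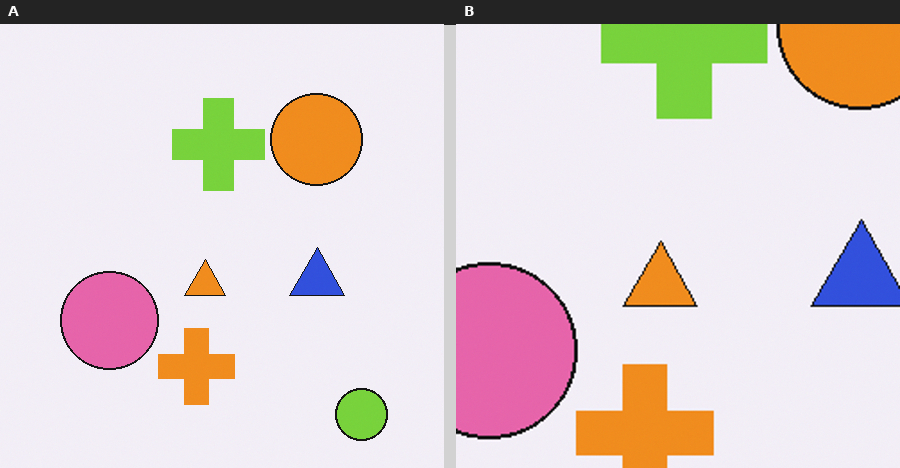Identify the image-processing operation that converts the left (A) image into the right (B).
It was cropped to a noticeably smaller region and rescaled.

The visible shapes are larger and the field of view is narrower; shapes near the original edges may be partly or wholly outside the frame — a crop-and-rescale.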